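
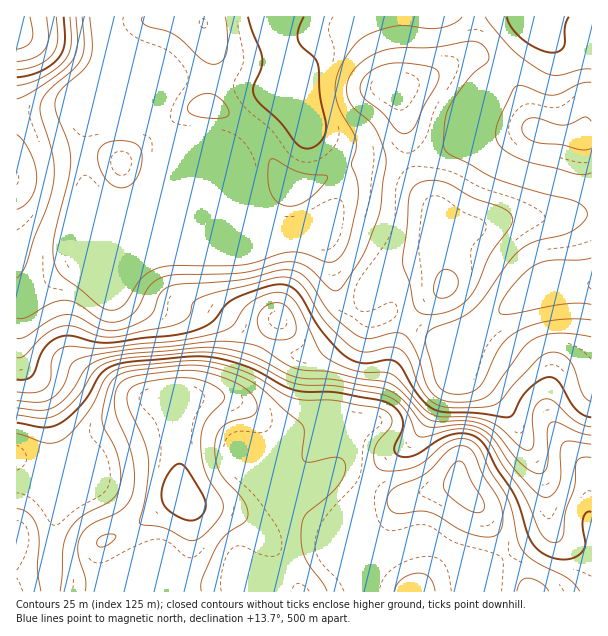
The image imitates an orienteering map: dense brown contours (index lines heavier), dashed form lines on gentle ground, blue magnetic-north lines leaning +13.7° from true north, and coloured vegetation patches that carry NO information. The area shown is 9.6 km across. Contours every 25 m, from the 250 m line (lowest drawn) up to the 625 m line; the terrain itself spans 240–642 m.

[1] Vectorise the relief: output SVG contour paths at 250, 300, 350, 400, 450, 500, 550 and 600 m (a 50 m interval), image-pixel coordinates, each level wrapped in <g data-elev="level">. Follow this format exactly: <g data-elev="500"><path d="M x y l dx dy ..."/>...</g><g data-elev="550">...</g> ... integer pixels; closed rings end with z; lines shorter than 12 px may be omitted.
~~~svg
<g data-elev="250"><path d="M304 17l-6 13 0 9 3 6 13 12 4 6 2 33 6 30-1 8-4 7-6 5-7 3-6-2-5-3-16-21-21-19-6-8-1-9 8-18 1-10-14-42"/><path d="M569 17l-4 10-1 20-5 4-7 2-13-4-15-9-12-11-5-12"/></g><g data-elev="300"><path d="M591 320l-19-1-21 2-20 4-15 7-8 6-7 7-19 38-5 6-6 3-12 2-10-1-8-4-5-8-10-37 0-8 2-4 7-5 26-9 12-9 11-12 26-37 12-12 14-7 34-9 12-8 5-9-3-8-8-5-42-11-38-12-46-24-5-5-2-7 1-17 5-18 19-29 8-8 10-8 3-4-2-8-4-5-5-4-7-1-36 6-36 1-15 2-10 4-10 6-8 8-6 7-3 12 1 12 6 9 15 13 6 8 9 20 2 13-5 45-3 12-16 38-23 33-4 1-5-2-16-17-9-7-9-3-9 0-45 11-65 2-15 2-7 4-6 6-15 25-7 6-10 4-7 0-8-2-24-16-13-4-15 4-24 14-9 0"/><path d="M17 278l5-6 4-8 8-27 14-34 6-21-1-24-12-42 0-12 7-12 25-23 8-10 3-14-2-28"/><path d="M591 82l-10 1-20 10-9 2-9-1-19-8-8 0-3 4-13 27-4 17 1 7 4 6 8 6 12 6 55 15 8 1 7-2"/></g><g data-elev="350"><path d="M591 401l-4-2-5-6-8-24-5-9-8-6-9-2-7 2-6 4-25 26-13 16-6 5-10 2-20 1-16-1-11-2-9-6-7-9-13-30-7-9-6-3-6-1-25 5-12-4-28-27-23-36-8-6-9-2-13 2-71 18-8 6-3 11-3 4-7 5-12 4-58 10-14-2-22-9-14 1-16 9-20 20-7 2"/><path d="M438 297l9 0 9-7 2-11-2-4-4-4-5-2-4 1-6 6-3 14 1 4z"/><path d="M17 86l12-3 13-6 14-8 9-9 4-7 2-8-1-28"/></g><g data-elev="400"><path d="M591 427l-9-2-7-4-23-21-4-1-5 0-6 5-4 7-1 9 2 23-2 6-4 1-7-3-20-18-13-8-17-4-28 0-11-2-9-7-24-28-7-6-8-2-18 0-11-1-16-6-13-8-8-9-22-46-8-7-9-3-12 2-16 8-8 7-11 17-7 4-9 3-38 8-70 7-16 0-21-2-8 1-6 4-4 6-3 23-4 7-10 5-19 0"/><path d="M17 70l21-5 8-5 6-6 4-6 2-7-2-24"/></g><g data-elev="450"><path d="M591 444l-21-3-7 2-3 7 1 24-2 11-7 10-4 2-5 0-9-6-19-21-23-33-12-9-16-3-29 2-7 0-8-5-18-23-15-9-52-10-38-3-12-4-34-18-18-5-18-3-83 6-29 6-10 4-7 5-15 24-15 14-14 4-25-2"/><path d="M17 49l10-4 5-5 1-8-3-15"/></g><g data-elev="500"><path d="M591 512l-4 0-4 7 0 8 2 18-3 7-6 5-9 2-9 0-9-2-10-7-8-8-17-48-17-26-12-22-9-9-11-4-13 2-13 5-23 15-8 2-7 0-5-4-2-4 8-20 1-9-5-9-9-7-11-4-40-7-32-1-12-2-12-5-33-18-36-10-27 0-54 5-17 3-8 4-6 5-18 28-12 13-11 8-7 3-9 1-27-4"/></g><g data-elev="550"><path d="M41 591l-4-21 2-28-2-14-7-13-6-4-7-2"/><path d="M327 591l-5-9-14-18-4-9-3-13 1-17 2-7 3-5 22-18 12-13 4-12-1-9-3-3-6-1-24 5-6-1-3-6 2-21-1-8-39-36-13-9-17-7-24-7-19-2-62 6-11 4-7 8-6 16-3 21 2 8 9 16 5 12 3 17-1 13-3 8-5 6-31 17-7 7-6 7-5 17-3 43"/><path d="M435 591l-5-13-5-4-6-1-9 2-8 4-5 6-2 6"/><path d="M549 591l-9-9-12-4-4 1-3 2-4 10"/><path d="M477 536l14 1 7-3 4-9 1-12-5-14-15-25-8-19-8-8-8-1-8 3-25 24-9 5-20 8-8 8-2 10 2 5 4 3 6 2 20-3 10 1 9 4 23 14z"/></g><g data-elev="600"><path d="M98 546l4 1 6-2 6-5 2-4-6-2-9 3-4 5z"/><path d="M189 540l8 0 7-5 13-14 6-11-1-10-13-20-4-10-4-27 1-11 2-9 6-8 13-14 1-6-3-5-10-6-19-6-21 0-31 6-10 5-3 9 2 12 16 33 3 16-2 32-7 31 4 3 22 3z"/></g>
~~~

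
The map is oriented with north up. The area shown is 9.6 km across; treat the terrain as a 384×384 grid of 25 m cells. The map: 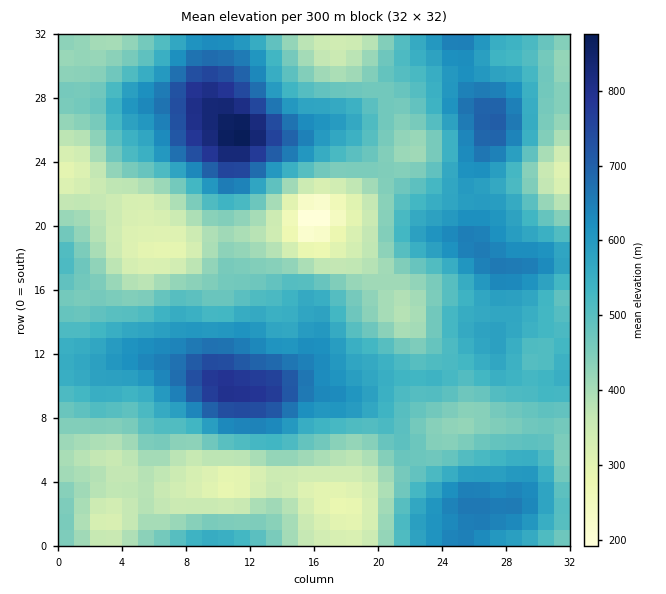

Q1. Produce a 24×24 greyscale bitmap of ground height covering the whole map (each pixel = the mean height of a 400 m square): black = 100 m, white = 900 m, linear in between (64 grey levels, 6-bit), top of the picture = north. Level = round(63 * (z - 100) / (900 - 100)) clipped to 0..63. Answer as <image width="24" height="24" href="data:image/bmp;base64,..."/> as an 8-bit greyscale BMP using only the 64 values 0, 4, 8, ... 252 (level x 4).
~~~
<image width="24" height="24" href="data:image/bmp;base64,Qk12BgAAAAAAADYEAAAoAAAAGAAAABgAAAABAAgAAAAAAEACAAATCwAAEwsAAAABAAAAAAAAAAAAAAEBAQACAgIAAwMDAAQEBAAFBQUABgYGAAcHBwAICAgACQkJAAoKCgALCwsADAwMAA0NDQAODg4ADw8PABAQEAAREREAEhISABMTEwAUFBQAFRUVABYWFgAXFxcAGBgYABkZGQAaGhoAGxsbABwcHAAdHR0AHh4eAB8fHwAgICAAISEhACIiIgAjIyMAJCQkACUlJQAmJiYAJycnACgoKAApKSkAKioqACsrKwAsLCwALS0tAC4uLgAvLy8AMDAwADExMQAyMjIAMzMzADQ0NAA1NTUANjY2ADc3NwA4ODgAOTk5ADo6OgA7OzsAPDw8AD09PQA+Pj4APz8/AEBAQABBQUEAQkJCAENDQwBEREQARUVFAEZGRgBHR0cASEhIAElJSQBKSkoAS0tLAExMTABNTU0ATk5OAE9PTwBQUFAAUVFRAFJSUgBTU1MAVFRUAFVVVQBWVlYAV1dXAFhYWABZWVkAWlpaAFtbWwBcXFwAXV1dAF5eXgBfX18AYGBgAGFhYQBiYmIAY2NjAGRkZABlZWUAZmZmAGdnZwBoaGgAaWlpAGpqagBra2sAbGxsAG1tbQBubm4Ab29vAHBwcABxcXEAcnJyAHNzcwB0dHQAdXV1AHZ2dgB3d3cAeHh4AHl5eQB6enoAe3t7AHx8fAB9fX0Afn5+AH9/fwCAgIAAgYGBAIKCggCDg4MAhISEAIWFhQCGhoYAh4eHAIiIiACJiYkAioqKAIuLiwCMjIwAjY2NAI6OjgCPj48AkJCQAJGRkQCSkpIAk5OTAJSUlACVlZUAlpaWAJeXlwCYmJgAmZmZAJqamgCbm5sAnJycAJ2dnQCenp4An5+fAKCgoAChoaEAoqKiAKOjowCkpKQApaWlAKampgCnp6cAqKioAKmpqQCqqqoAq6urAKysrACtra0Arq6uAK+vrwCwsLAAsbGxALKysgCzs7MAtLS0ALW1tQC2trYAt7e3ALi4uAC5ubkAurq6ALu7uwC8vLwAvb29AL6+vgC/v78AwMDAAMHBwQDCwsIAw8PDAMTExADFxcUAxsbGAMfHxwDIyMgAycnJAMrKygDLy8sAzMzMAM3NzQDOzs4Az8/PANDQ0ADR0dEA0tLSANPT0wDU1NQA1dXVANbW1gDX19cA2NjYANnZ2QDa2toA29vbANzc3ADd3d0A3t7eAN/f3wDg4OAA4eHhAOLi4gDj4+MA5OTkAOXl5QDm5uYA5+fnAOjo6ADp6ekA6urqAOvr6wDs7OwA7e3tAO7u7gDv7+8A8PDwAPHx8QDy8vIA8/PzAPT09AD19fUA9vb2APf39wD4+PgA+fn5APr6+gD7+/sA/Pz8AP39/QD+/v4A////AGxYUFxseIiMhHhoVEhETGyQoKisoJyMeGxUSFRcWFxgYGhkUEA8RGiMoKywrKychGhcVFhUTEhAQFBUREBASGCAlKisqKyggGBcVFRYUEhEQExUUFBMVGh0gIyUlJyUdGBYVFxoYFxobHR4cGhgYHR4cHB4gISEcGxsaHB8fIScpKSgjISAfIB4bGhocHR0dHiAhICMnLDIzMzAqKCgmIh8eHBsdHh8fIiQlJScsMjc3NjMtKigmIyEiIB8iIiIjJCUnKSstMTMyMC4sKSYlIyEhISIlIiAjIyQmKCkqKywrKScoKCUhHhsdISQmIyEhHyAhIiQlJSQmJiQmJiEcGBccIiUlJSIhHR0cHB0gHx4gISIkIx4aFxcbISQmJiMfHxwZFRYYGhwdHR4eHBkYGBkcISYqKigjIBsVERAQFBobGhcTERMVGh8jJysrKyonHRgUERAQFBgYFhEKCxAUHCQoKispJyUiGBcUEhIUGBwbGBEICA4THCMlJykoJR8bExQUExUZHyYmIBgPDREWGyAiJScmIhoUEBMYGx4jKTEyKyQeGxobGxwfJSkmIBcREhYdIiUtMzk6NS4pJCEeGxgbJCwsJhwUGBkgJSgwNzs9OTErKCUhHBodJS0wKiAZHB0iKCsxODo5MysmJiQgHR0iKS4vKiAbHBwgJikwNjYzLCQfHRwcHR8jKCsqJyAbGRobHyMqMDAuKCAaFhYaHiEkKCgkIx8aGhkYGh8lKSopJB0XFBMWHCInKykkIh8bA=="/>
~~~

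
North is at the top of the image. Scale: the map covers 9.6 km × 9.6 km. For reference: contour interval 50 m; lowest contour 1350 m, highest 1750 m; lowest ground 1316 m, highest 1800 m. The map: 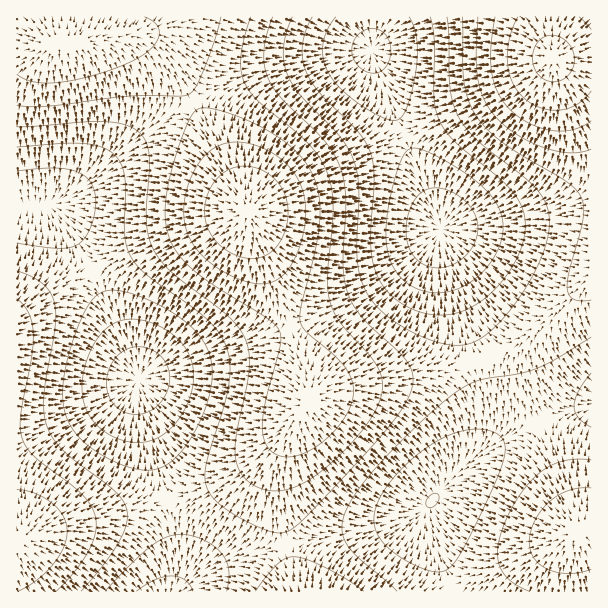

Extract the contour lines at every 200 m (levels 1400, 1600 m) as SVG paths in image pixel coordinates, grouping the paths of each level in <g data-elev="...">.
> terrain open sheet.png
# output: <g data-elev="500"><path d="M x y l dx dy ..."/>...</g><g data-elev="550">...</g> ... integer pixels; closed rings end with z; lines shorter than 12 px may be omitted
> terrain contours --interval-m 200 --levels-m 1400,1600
<g data-elev="1400"><path d="M429 508l-3-4 1-6 5-4 5 0 2 3-1 4-4 5z"/><path d="M134 414l-12-3-9-8-6-11 0-13 4-14 8-11 10-6 12-1 12 4 10 8 5 10 2 12-4 14-8 10-12 8z"/><path d="M435 293l-18-4-14-10-10-13-6-18 0-29 6-35 10-28 5-6 5-2 9 2 16 7 21 12 17 12 18 19 6 10 3 11 0 12-4 13-6 12-9 12-11 11-12 7-12 4z"/><path d="M409 17l5 10 3 14 0 15-1 16-5 22-6 17-5 8-7 2-15-6-22-13-17-15-10-14-5-13-1-15 4-15 9-13"/></g><g data-elev="1600"><path d="M56 591l18-19 14-20 7-18 1-15-4-12-8-10-13-12-35-27-9-9-4-9-3-11 1-13 11-59 1-24-1-10-3-10-6-8-6-6"/><path d="M17 127l69-5 21 0 22 4 13 9 5 9 2 11-3 66 2 15 5 13 8 12 12 12 45 35 14 12 9 12 6 13 2 14 0 15-14 70 1 14 3 11 10 13 15 8 18 0 18-5 15-9 15-12 17-16 15-17 10-14 7-13 3-12 0-11-2-9-5-9-35-40-6-11-4-10-3-26 6-72-2-19-6-17-6-12-10-12-51-43-9-11-6-10-2-12 0-14 10-37"/><path d="M478 17l-2 39 2 22 6 21 11 17 21 18 27 13 14 4 13 2 11-1 10-3"/></g>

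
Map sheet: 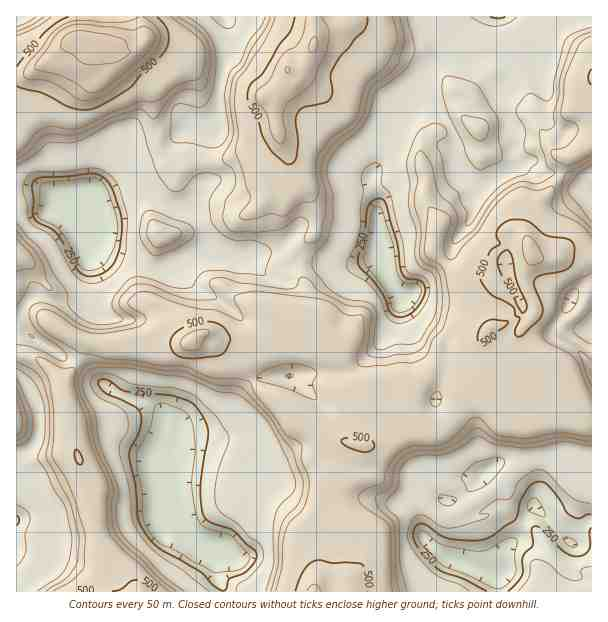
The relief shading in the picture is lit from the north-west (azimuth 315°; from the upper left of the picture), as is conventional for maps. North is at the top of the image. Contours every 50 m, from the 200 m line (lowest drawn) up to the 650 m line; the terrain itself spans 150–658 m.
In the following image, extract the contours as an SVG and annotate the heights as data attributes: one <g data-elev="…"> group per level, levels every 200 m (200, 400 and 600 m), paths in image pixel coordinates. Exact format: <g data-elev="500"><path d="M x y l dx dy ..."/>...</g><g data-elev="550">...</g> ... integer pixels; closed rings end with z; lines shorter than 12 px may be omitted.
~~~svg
<g data-elev="200"><path d="M495 588l-54-24-19-19-4-6 1-6 3-3 3 1 12 11 7 3 33 6 12-2 18-11 5-1 4 2 1 3-2 13 1 14-1 6-9 11-5 2z"/><path d="M213 572l-39-22-15-7-9-10-6-12-2-30-6-35 2-7 12-21 4-20 5-5 6 0 17 7 6 4 4 8 3 27-3 39 3 22 4 11 8 7 24 8 18 19-1 8-8 6-7 2z"/><path d="M570 546l-5-4-2-5 9 2 6 6-3 2z"/><path d="M542 516l-12-4-2-3 0-6 5-5 4 1 6 10 2 7z"/><path d="M399 312l-6-3-7-18-19-24-3-6 0-9 7-39 2-4 4-2 3 0 3 5 10 33 3 24 3 8 5 5 13 2 4 4-1 8-6 9-7 6z"/><path d="M87 270l-4-1-5-5-11-24-7-9-7-6-12-6-3-3-1-4 3-12 0-12 3-5 50-5 8 3 6 8 10 32 1 10-2 11-3 9-8 13-9 5z"/></g><g data-elev="400"><path d="M176 591l-17-13-18-19-16-14-11-15-3-24 3-12-1-8-18-40-5-30-9-20-3-10 1-8 2-7 3-4 6-3 8-2 33 2 33 6 18 1 34 14 21 1 8 4 25 28 12 20 10 12 10 27 1 8-4 18-14 15-4 9-3 13 0 26-7 25"/><path d="M399 591l-3-21-2-45-3-6-12-10-4-11 3-4 9-4 4-4 3-18 9-12 13-5 19-1 11-2 15-8 12-11 4-1 20 12 24 3 10 0 30-6 30 4"/><path d="M17 441l4-2 4-4 3-12-3-12-8-22"/><path d="M591 386l-13-35 4 1 9 8"/><path d="M285 377l0-2 3-1 5 1-2 3z"/><path d="M17 361l18 10 6 7 3 6 4 17 2 13-1 23-3 21 24 43 9 35-1 24-2 6-9 12-21 13"/><path d="M591 344l-15-9-3-6 18-20"/><path d="M564 313l-1-5 3-12 6-6 6-1 0 7-3 10-5 5z"/><path d="M17 307l13-25 9 1 9 7 3 0 1-2-6-9-3-13-5-11-21-24"/><path d="M154 246l5 2 12-4 10-8 0-5-4-3-21-8-6 0-2 5-1 9 2 6z"/><path d="M591 229l-25-23-5-14 5-18 25-14"/><path d="M17 159l11-7 11-13 6-4 8-1 15 1 9-1 36-17 25-8 5 1 9 8 3 1 13-18 8-8 10-4 12 2 5-1 4-7 3-17 1-12-2-9-4-7-5-6-22-15"/><path d="M477 140l5 1 4-4 3-8-1-6-6-4-20-3-1 3 3 6 7 10z"/><path d="M591 32l-13 5-6 7-12 36-1 16-6 18 2 11-6 4-10 2 1 13 7 21 2 4 5 2 0 3-15 10-18-2-15 7-15 14-17 26-18 14-3 0-1-3 5-19-1-9-6-8-11-12-7-25-6-11-6-5-3 2-2 11 3 16-4 21 7 26-1 28 3 7 12 7 4 4 3 24-3 24-14 24-6 6-9 3-12 0-14 4-15-2-2-6 5-33-3-7-6-3-13-1-6-2-25-13-10-11-6-3-3 1-4 9-8 2-48-6-16-5-9 0-3 1-3 3 1 5 7 10-1 2-4 1-24-1-15-4-21-9-17-2-5 3-7 7-4 9 3 6 11 8 2 4-7 4-23 4-10 0-11-3-30-19-9-4-7 0-6 3-3 5 0 6 4 7 7 9 23 17 3 4 1 5-2 2-5 0-24-12-19-5"/><path d="M44 17l-14 9-13 5"/><path d="M270 17l-4 11-14 19-8 18-10 10-2 6-2 20 3 33-11 25 2 3 9 8 3 12-3 7-8 12-2 17 3 9 5 4 26 1 24-3 16-11 6-1 4 4 1 4-4 15 5 3 6-1 5-5 5-22 1-21-5-23 2-11 12-18 18-13 6-7 5-9 5-20 3-7 16-11 10-12 7-24-5-22"/></g><g data-elev="600"><path d="M87 92l8 0 10-4 39-32 7-8 3-6 1-6-3-6-8-4-13 4-18-3-35-3-10 3-10 6-21 29-2 6 3 2 27 7 12 7z"/><path d="M286 72l2 1 2-2-2-4-3 2z"/><path d="M309 51l5 1 3-4 1-7-3-4-3 1-2 4z"/></g>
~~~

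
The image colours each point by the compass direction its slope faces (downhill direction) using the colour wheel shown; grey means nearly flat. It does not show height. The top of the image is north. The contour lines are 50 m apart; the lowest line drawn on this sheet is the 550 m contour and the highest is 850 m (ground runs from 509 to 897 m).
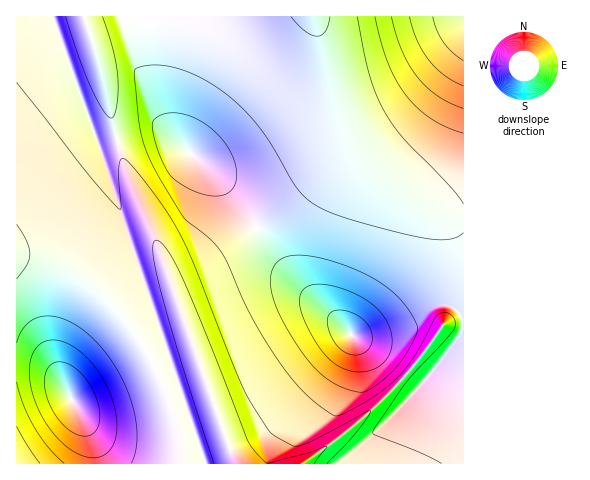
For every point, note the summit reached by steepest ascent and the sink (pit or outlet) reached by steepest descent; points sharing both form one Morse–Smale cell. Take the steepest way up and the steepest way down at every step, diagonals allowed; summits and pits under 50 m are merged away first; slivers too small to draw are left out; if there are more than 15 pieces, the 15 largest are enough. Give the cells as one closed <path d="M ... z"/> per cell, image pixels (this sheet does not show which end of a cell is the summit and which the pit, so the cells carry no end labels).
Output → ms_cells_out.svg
<path d="M337 109l1 31-7 18-14 20-19 19-38 28-58 39-19 8-12 7 3 12 51 146 13 27 225 0 1-246-24-5-22-10-43-31-16-17-9-14z"/><path d="M314 16l-42 0-19 9-21 6-15 0-46-9-39 0-41 12 14 49 16 74 50 124 5-6 26-11 83-57 32-29 14-20 7-18 0-24z"/><path d="M271 16l-255 1 0 239 26 4 32 14 32 26 23 26 21 32 17 35 10 35 4 36 56 0 1-2-8-13-66-187-37-88-11-34-11-57-14-49 41-12 39 0 46 9 15 0 21-6z"/><path d="M463 16l-148 1 24 100 17 34 19 21 31 24 28 15 24 7 6-1z"/><path d="M26 256l-10 1 0 105 25 4 9 5 13 12 27 50 6 31 84 0-1-24-12-47-17-35-21-32-23-26-22-19-31-18z"/><path d="M26 362l-10 1 0 100 79 1 0-10-5-21-27-50-13-12z"/>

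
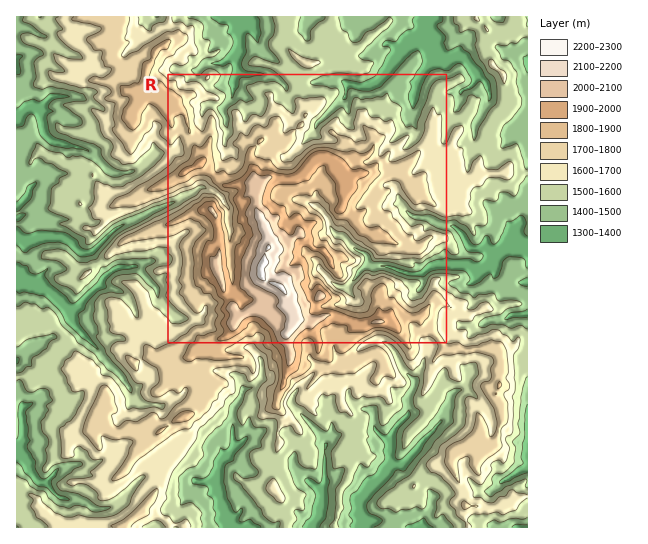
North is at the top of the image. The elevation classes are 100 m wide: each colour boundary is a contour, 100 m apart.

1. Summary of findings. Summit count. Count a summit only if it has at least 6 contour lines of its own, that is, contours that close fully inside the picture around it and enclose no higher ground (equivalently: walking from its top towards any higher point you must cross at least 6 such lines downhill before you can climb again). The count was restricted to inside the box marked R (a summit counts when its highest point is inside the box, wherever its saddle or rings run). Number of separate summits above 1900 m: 0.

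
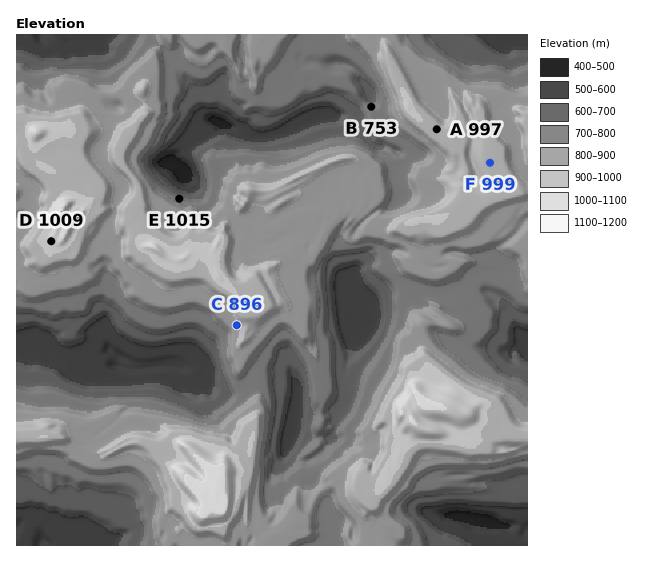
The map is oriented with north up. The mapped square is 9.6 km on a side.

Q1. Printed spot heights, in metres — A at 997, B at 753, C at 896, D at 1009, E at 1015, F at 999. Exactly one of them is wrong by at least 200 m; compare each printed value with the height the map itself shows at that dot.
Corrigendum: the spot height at E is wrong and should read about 765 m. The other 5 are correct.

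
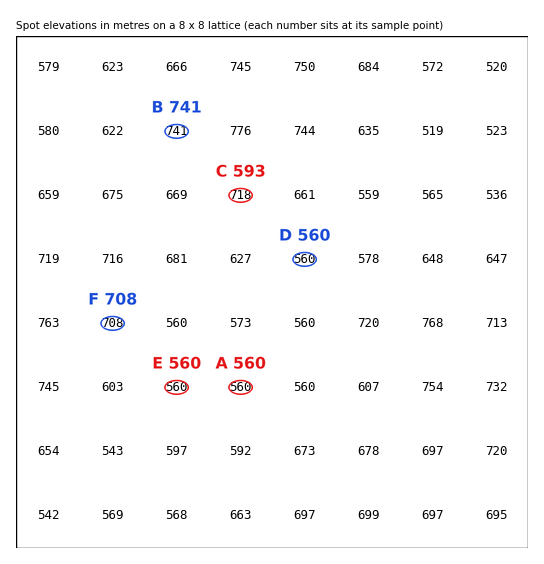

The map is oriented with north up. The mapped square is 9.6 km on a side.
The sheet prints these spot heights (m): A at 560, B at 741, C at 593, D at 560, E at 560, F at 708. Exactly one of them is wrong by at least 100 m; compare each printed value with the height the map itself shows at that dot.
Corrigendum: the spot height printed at C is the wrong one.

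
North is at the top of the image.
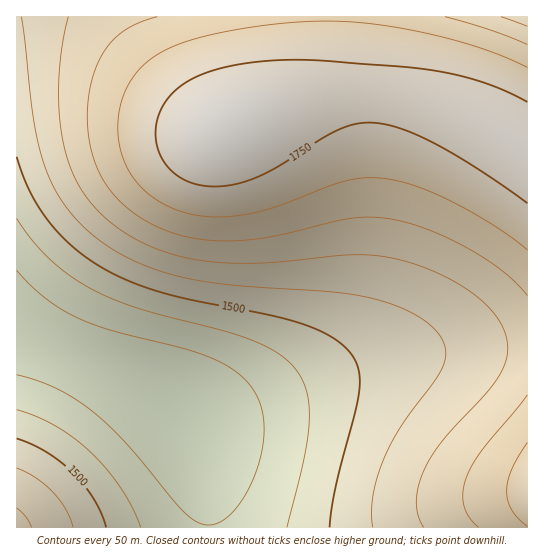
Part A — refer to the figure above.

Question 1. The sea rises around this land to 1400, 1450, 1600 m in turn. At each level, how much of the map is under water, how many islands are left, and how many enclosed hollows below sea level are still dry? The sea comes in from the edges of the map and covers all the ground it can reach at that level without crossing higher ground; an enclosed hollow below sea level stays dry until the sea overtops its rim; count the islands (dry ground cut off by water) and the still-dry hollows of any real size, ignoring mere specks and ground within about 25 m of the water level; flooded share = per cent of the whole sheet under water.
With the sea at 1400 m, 11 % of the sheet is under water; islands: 0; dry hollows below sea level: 0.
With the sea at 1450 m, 20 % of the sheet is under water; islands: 0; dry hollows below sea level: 0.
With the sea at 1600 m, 52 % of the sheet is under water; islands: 0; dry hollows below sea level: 0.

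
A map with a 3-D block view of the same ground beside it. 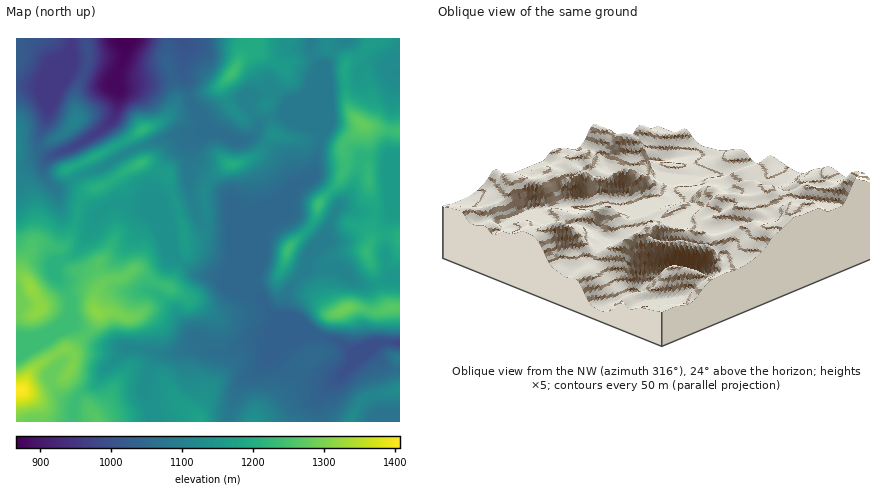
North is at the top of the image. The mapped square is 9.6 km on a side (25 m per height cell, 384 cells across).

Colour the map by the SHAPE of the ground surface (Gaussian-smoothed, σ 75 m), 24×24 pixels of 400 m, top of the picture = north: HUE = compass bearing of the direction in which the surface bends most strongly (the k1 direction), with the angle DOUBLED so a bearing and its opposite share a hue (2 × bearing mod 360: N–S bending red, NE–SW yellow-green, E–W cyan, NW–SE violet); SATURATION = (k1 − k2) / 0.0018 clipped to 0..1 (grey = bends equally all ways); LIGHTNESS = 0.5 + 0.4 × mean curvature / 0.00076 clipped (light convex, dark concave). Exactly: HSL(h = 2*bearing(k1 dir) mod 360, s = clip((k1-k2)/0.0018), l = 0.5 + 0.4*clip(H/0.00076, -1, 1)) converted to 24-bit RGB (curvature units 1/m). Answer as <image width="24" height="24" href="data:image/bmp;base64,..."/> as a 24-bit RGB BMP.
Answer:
<image width="24" height="24" href="data:image/bmp;base64,Qk32BgAAAAAAADYAAAAoAAAAGAAAABgAAAABABgAAAAAAMAGAAATCwAAEwsAAAAAAAAAAAAAb3g5a5lHaZRkTVNxjqaBn4ODg5WIe2ySbF2AgX50c5J/tbqOil2DPV2Dr6eTnY+TdnOPb2+LcnGNYW6Pgna0uXNrWWlYfX5fqbvKcMHGjlKFRYNfa7KCpGaYn6F2ZVhwd2qAf5ODdKKSkGhsrZJ9P2J3aJ9vnXx4jGZ8g3h4bH5uaIeEV3iKzJiyonjEnIC23J7CfkSAoFGnt62PPJRfRW2Kw4aRXWB/a3CIiKuKcWGBgJGSuJaeUluMX39kg3huiHR6iXd2iIR5XYhfSnJwh5ZqdZJim71+nzha4HK7R4J/zLGLlHNlKVpLhKZWsoeyW5aim5t1cmyRc5R8iW5koWSFcIiBanpzhHaAkX2GkXx6kIF1SINxUIdgmmd70KVPSnhJTI830n7SmMalrmp5To2IOGAzgnMzdV8+eJBEVHpRfWddg3xleIRsjX16cG+CcoB4coyAl4ebmYikjEZeUnY8MX85cew3fnZJWIA/OXw1lmxL0UpqoE1IajY5aqBEVJVpi6uDUW1tcW5hjpB0eIt4cn91boF5foCAeoB4dCUlYjICdnIcl5Y7YVYgg3cghna+wJu6S56MS0p4snJ9tJrQkafiyLnme5rBZ3yTkkVqT5VocayXenyXfHWLhXeNe3JZZzVAlRLJ29X20c7zRlLWuLfqlpjWfVh0mMKMh3ixRDqClr6Gf5dydoxpXIhiv2KDnUF7hLW+p8XPUn6rfmaIi3F8gUVzsYxjVlK8ZdrDUriDw7fmiX3pfWHEpqfaZb20fr+XdDtyh1uJd5xzqXmBo1xfaHhUUJ2lrMbXb8jEr1ZpeD9lemdvi3KIezWky91xMY2BhZ6IbpZicH01ViYZaZImdn43hbtyfkhHTEV2gp6zkXelaKRmc2S0x6jQarmcdmpHpzgsdG1BXoBscX6DeIB+JD94/dfOI4l1X4RTjIBaaT9OolFWg9SJkEpxn2Bmm2d/Yp6gOI5TVo+XxYqSRHxhpJ1brGZjZEVwuox3h4OfbJCWZGmBf39/KDpm+ce737lLNnJxh2ahf1C1pNO6toNVqUyFeWmunJqzZXGjtXiMRG5qmoxfsHp5XIRyoltjZVZ+tMmMh2WbbpeBYF9+f3+ATG2CGdWH/8zmIWCwO1ZohYFKcLVYu22eco67f1Rtp51zW1aBu2JeXXJ8XYJppphziGx+g2NyaGV/oMmDlUWJl6dqYV99f4B7c4J+SH5KIkUe/6ymDFppn7rGb3eim59rVodeXoWEn6uDVDx1unhsl2VaVoFQiIRifoFof3x/bJJvc7has1NQm6Bdal98h4F3eIFxcH52LDdy+tfRojDjHlAppoNcjq5qY2N9ZZFyiaJpUB45W7BPx6HWuofLWYxfan9neWt4kbVzQD6Gtoh0klBMV2FFfoplgoh3bYFzQoJ2HZNN/4q5Op24XahkbcNtZ2J/b6BsKSyH2KD7ZfTiK24UI6Zf7Z3nxl+PP5V6rs2kPzmAaW2O2EqiyIR7RKBpZ4pwd4WBbn9tMlxXimM04rqiRaGtwLtXa2p/halzVH8yADoEmRD/+cz/zEz/BU8MXvNo06DtVqKTgUuMXFmGgtbUr8Ht4pr1lHO5e2eBhnBtP16DRji60taSVYRkq5JJVHJTq7J9RyPC9I3VD1MAADMA8THH/8z97pEAIkcDgH02d25qV4VuhK08WT8kRVUgy1tqdXiwgpi8X2WpGnOn6qqvmW57qnRna1OWu7aiJV55pUOt+NPjWr3NADMYH1BL9tXn7M3+TUnWV46Cbm6AiFdhklVbcMKfPZ5fnq1of1lVhGhpHUJP1nE3qta3m6jOan/Qt7CRZTl2LUxh3+C2tajPcWLMDFRtntRbfDU/4ICTdGGfeUpngmFSi9CggEuWupKCToFhe397f4B/LCRnpu+dfrltmGxOcUpTo5RSd1B4OXR42OF5gI8+Yj5BNjdUa3U5cXFPtbRnp1C1m0fQ5JKbXZMvQmRQg59jq1BwUJZMbIKAJyhoye+DdE9bmqF2aGJ9nJZpWHd6dYB/V6RA1o9uP15jT12BiG2PgXhijrpiXk90Q4d5ymTf99TfPHqPVHReoptyprKOTGt4NChr3OmdVm+Ako9oemxzoY6MYG1+Y3tkUVxz4MeeVWmjQWSFW1mVsI+upreTWWiCa4p8KEVN78SRwF3GcJSqa66rr5OeeUeaKVdv4Oaxj1ijf3dibnxwk4GKnHWpfp6pPkqI0t+jUFd/XlV7Q2dtn3tav7N/Z198dGN9RkSBtsh4nXR1nKWIYF9+l6RxTDuJg72YRIJQtlJup4Wnb4Ge"/>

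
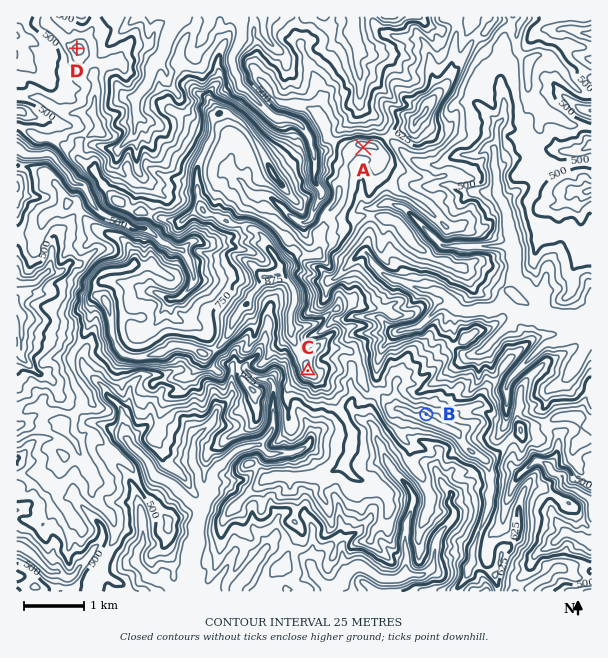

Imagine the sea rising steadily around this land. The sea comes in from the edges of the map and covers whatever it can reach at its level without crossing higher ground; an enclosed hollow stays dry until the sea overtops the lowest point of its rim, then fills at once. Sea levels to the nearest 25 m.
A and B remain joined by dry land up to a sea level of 650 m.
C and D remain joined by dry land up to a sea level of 550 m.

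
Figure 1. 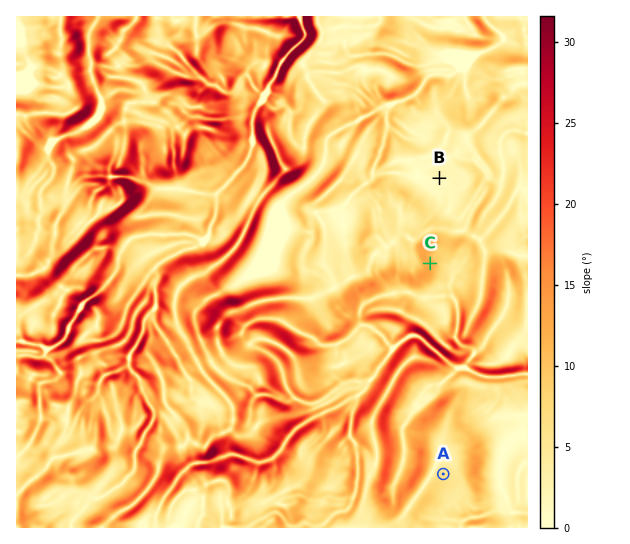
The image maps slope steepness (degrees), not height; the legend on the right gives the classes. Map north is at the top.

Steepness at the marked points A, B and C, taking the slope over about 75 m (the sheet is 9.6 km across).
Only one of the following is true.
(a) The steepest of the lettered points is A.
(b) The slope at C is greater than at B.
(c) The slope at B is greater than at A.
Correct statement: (b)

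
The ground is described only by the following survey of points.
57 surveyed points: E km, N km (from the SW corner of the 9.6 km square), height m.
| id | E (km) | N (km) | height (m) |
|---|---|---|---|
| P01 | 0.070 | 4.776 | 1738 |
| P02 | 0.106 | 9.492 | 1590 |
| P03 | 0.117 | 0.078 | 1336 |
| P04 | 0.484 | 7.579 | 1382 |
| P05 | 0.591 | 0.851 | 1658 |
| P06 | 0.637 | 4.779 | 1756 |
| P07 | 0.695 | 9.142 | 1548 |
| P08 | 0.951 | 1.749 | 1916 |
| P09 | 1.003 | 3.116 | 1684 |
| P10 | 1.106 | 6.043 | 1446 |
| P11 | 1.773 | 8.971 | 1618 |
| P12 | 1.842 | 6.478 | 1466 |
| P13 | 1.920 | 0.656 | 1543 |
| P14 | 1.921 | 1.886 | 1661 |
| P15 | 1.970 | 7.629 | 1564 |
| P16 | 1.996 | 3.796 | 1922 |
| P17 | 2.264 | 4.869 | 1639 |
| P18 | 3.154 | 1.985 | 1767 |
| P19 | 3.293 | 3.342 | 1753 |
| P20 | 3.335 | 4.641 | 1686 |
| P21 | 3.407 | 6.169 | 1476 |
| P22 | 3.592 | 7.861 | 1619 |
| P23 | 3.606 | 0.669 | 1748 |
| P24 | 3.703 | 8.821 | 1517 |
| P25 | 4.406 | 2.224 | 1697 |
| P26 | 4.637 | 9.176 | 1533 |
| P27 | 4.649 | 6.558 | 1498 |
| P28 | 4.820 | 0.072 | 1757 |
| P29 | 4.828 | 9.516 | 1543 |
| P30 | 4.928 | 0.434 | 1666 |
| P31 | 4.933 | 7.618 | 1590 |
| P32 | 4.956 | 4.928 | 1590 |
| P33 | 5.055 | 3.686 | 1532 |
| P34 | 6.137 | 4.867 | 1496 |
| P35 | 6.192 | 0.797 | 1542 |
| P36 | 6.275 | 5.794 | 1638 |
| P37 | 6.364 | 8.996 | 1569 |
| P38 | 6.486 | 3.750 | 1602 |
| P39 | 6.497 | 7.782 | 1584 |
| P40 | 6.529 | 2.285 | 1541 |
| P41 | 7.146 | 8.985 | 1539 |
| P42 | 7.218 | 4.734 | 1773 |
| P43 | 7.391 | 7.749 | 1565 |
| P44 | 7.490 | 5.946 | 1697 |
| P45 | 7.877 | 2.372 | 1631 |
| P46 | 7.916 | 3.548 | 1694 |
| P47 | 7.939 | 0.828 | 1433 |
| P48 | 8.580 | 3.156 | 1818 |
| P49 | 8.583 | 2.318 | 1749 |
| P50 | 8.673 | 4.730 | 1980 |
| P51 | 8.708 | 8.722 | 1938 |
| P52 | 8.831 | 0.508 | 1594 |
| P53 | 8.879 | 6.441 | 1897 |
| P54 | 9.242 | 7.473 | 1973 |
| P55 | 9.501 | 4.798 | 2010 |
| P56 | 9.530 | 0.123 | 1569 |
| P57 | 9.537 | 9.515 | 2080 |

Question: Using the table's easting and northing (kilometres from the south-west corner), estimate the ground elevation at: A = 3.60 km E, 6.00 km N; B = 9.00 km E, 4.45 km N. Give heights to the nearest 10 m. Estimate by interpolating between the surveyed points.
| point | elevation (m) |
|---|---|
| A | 1490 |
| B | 1930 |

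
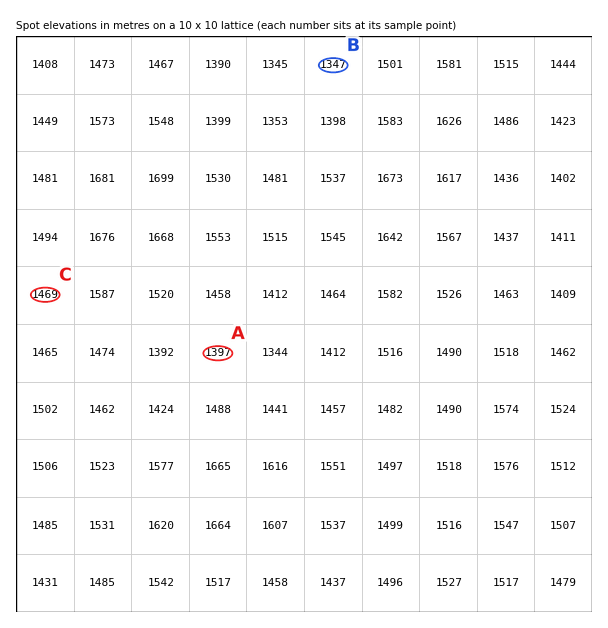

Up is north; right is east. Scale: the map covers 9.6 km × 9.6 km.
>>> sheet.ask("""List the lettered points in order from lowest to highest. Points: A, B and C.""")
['B', 'A', 'C']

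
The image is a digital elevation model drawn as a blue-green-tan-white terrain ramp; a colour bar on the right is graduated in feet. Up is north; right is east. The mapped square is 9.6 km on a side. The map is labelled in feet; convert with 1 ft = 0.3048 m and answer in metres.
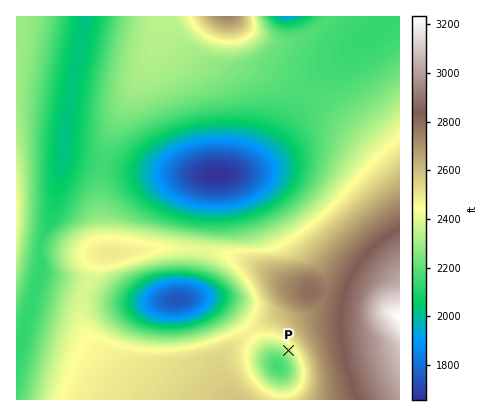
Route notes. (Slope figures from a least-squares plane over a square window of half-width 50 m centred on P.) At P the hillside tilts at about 12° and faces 224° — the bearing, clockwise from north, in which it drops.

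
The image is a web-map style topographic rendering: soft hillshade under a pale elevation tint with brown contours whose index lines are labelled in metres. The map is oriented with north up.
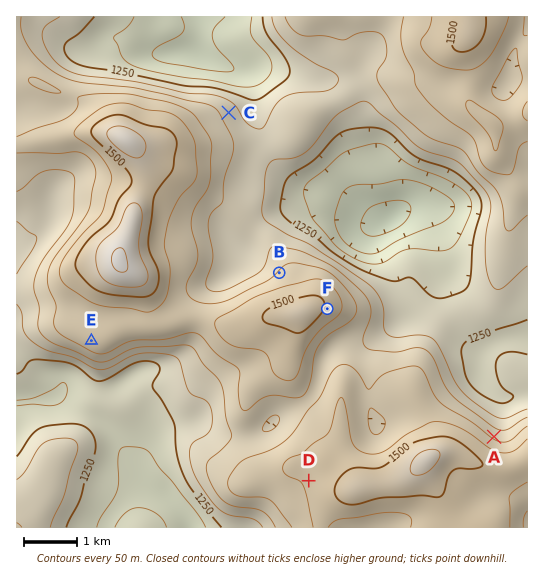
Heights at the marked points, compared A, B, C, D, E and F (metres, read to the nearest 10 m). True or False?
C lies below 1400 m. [True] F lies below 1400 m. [False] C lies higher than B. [False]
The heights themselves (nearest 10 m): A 1390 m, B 1410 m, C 1330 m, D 1460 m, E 1430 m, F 1490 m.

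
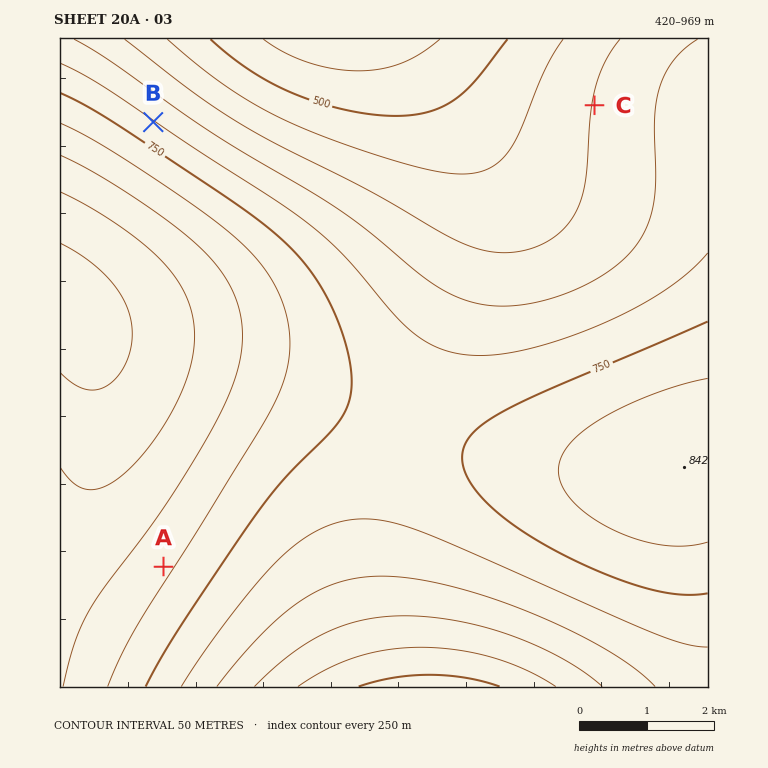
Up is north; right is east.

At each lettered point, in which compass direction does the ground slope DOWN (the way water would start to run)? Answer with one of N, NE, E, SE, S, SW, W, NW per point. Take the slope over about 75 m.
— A SE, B NE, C W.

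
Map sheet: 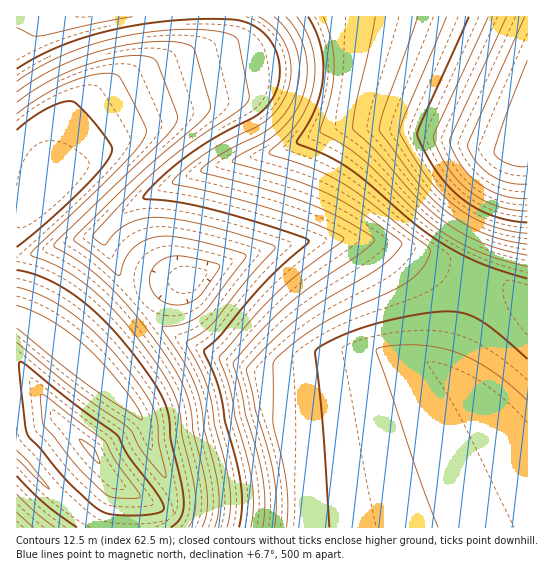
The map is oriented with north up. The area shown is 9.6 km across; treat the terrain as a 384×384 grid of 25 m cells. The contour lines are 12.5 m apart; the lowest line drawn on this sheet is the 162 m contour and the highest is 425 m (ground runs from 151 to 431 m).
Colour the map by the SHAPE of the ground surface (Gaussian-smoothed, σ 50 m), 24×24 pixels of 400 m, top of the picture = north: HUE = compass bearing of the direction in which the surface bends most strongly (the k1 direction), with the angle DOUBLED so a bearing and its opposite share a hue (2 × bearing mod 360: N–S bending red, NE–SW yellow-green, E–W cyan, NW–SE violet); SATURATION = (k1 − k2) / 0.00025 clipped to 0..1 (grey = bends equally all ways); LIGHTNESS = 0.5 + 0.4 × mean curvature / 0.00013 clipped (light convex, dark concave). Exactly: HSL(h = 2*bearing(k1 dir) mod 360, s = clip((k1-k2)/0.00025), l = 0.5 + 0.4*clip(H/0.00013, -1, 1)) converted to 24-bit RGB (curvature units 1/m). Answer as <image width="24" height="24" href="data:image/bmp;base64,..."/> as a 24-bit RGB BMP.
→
<image width="24" height="24" href="data:image/bmp;base64,Qk32BgAAAAAAADYAAAAoAAAAGAAAABgAAAABABgAAAAAAMAGAAATCwAAEwsAAAAAAAAAAAAAdoV/dYSBaxwyTAEAmXood4MvJaoAAz88fl5JgXBcgnZlg3lqs6Zssql9gn9+goB/goB/gYB/gYB/gIB/gIB/gIB/gIB/gIB/doR/Uwkrchs3jH2FxMGMsPf2i8fhIAA+eH1jfX9ngIBqgoBtrbVvrLB9g39+goB/goB/gYB/gYB/gIB/gIB/gIB/gIB/gIB/YAw/eidXiH+IfKKIzf7hd4ySYBZtZy50eXx1en1zfX9yf4FyrMx5kZV9g4B+g4B/goF/goF/gYB/gYB/gIB/gIB/gIB/gIB/dhpId4SDfoWNzf7dap9wa3loKQA0gnaFf3p+fnt5f394f4F2pdiEhIF+g4B+g4F/goF/goF/gYF/gYB/gIB/gIB/gIB/f4Z/r4GyiXaqxf/lfLqosXm1mzy2MQlXjXGYknecjnmSg3t9hJ94lMiChIB+hIF+g4F+g4F/goF/gYF/gYB/gIB/gIB/gIF/gbiPfIOBx/vRe7CceniAg150MwAdUHNfZXpfc3xoiHVvl3aYqNeSiIt9hIF+hIJ+g4J+g4F+goF+gYB+gYB+gYB+gIF+f7Saf5yLhNCPkuedenqAfUVeMwATfV1ybXp6aXpwa3tqc35se4Zup9aDhIF9hIJ+hIJ+hIJ+g4F+goB+goB9gX99fYuGgryufpuPhH5/wf7IfIGCcCM9OQEVfWx+eHR+dXR8cXp6cH94crnEld3mxJjQoX+riX6DhIJ+hIJ+g4F+hIB+fYuVgaq2gba3jId7hX17hH98eap3TwcZXBEndnN9dnN9eHR9eHV/fdPakN/3bJvFiIN6i4t+oYGnpIbAmIfAjIa+hYq9g5O8f5Oujnt5iXt2iH12hn93hYJ4MwAGdzpJdXV9dXN8dnN9c32FmvvcXMzQYlp/gWqCh4h9iYp9i4t9i4p9i4d9ioR8in96int4inh1i3hzinpyin1yiYJyh4ZzbHB9dXh8dHR8dXN8dXN9lPaxU6xzTHl0UEZ7hHd4hoh9iIp9iot9iol9ioZ9iYF7iXt4inZ1i3NyjHNvjXdujX5ujIVuioFob3p9c3Z8c3N8dHJ8d8p6a89ldHhVWW4yDTMUcYdnhYh9h4p9iYp9iYh9iIN9iH16iXd4i3J2jW9yj25tkXVsknxphkUtah8Tx432j26tcnF8cnN+ne+Memdhe1lWe0VZZHxXJGQTLmcQXIY3g4twiId9hoB9h3p8iXV8i3B6j2pwkFlIfjgXdi4QjV09gpFuKo+ItX754Lz/2sf51sR/e2JsfV1wf2h/fHp+fXx+eYB2XH49SWwXUWcUXGYVZWIWZFMWZkcVbD4VgUUnkmpik4Z7k5V9hpZ6MnVcK3RUWoR0rXul/8npv2OmfmZ+end+e3t/fX5/foCAfoCAfX+Ae3uBeneCeXKDe26GgG2KiW+OkXaPlICKl4uJmJmMjJqIcnZ+MnNSKHFGUYFknXaf/7v49qb7jXaWe3x/fX+AfoGAfoGBfH+BenuCdnWDdXGFdW2IeGyMgHGRi3yVlomYm5SYnJ6ZlZ6Xf3eAdXJ+PHZSI242P35KaIxyuoTF9Mz/6sH+rYTOf32LfYGCfH+BeXyCdHaDcHCGbGyJbWyOdHKTgH6Xjo2bmZqfoJ2clZ2qfHV/fXWAeXR/VHxgJnAtK3gqTYZHbpBploGqzKju4sz/3sT/2J31ineadHmEb3WGbHSJa3WOcX2UfYmajJ6unK/DnazEkZK7N3NNb3d/e3WAeXaAcH9+Rn1EMnUlPnwnVog5bI5Peo5jclaFzlnP/6b4yY7dc3rDcIDFcIrId5jLgaHHhZe0nYKNoH5/pH1+L2xBKmw5XX1oeXeAeXiBenuBdIF4X4NTUoAzUXwkVHUkNVAxY0xXtVJf2oV8koB3cIOIboeKcYaGeIGAg39/kH5+m31+o31+Y3OBPXBHJWksOnY+aoBxen2BfICCfYKCfoOAe4R4dYVnN29RMUxOgGZS1KZqr6N4coSDcIKBcIGAdIGAfICAiH5+lX1+n31+xHS8k2uWVHdaMm8yK2wlRHo6Z4JheoN9foOBf4OAf4N/ZWmAKCpObXBPzNFhs7p4dIGAcYGAb4GAcYGAdoCAgn9+jX5+mX1+2IDR1XzVrnK0fGmNVHlSQnQ1PHAlR3UpXH88boRUgIJkbTpRSTJMYYNPoNhnlbF3doGAc4GAcIGAb4GAcoGAeoB/hn5+kn19h3iJuXm904PcwnzRo3W1gm6VZoFfXXtJV3g2V3QrU1UoTTcyS2NVT7lcg994fJJ5eIF/dYGAcYGAb4GAcIGAdYCAfYF/i35+"/>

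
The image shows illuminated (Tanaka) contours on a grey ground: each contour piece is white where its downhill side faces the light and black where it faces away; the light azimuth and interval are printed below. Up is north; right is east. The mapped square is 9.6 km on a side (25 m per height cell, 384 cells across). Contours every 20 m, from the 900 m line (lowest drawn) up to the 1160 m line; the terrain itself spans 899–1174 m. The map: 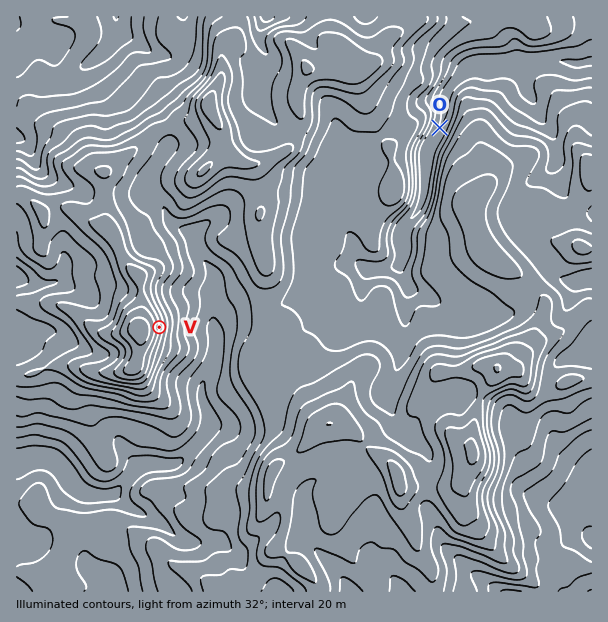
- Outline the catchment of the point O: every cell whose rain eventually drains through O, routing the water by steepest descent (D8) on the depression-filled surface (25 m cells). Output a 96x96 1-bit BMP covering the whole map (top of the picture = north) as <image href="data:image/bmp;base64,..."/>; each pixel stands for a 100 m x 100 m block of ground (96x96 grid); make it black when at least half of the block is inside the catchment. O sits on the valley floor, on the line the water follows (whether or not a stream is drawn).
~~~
<image width="96" height="96" href="data:image/bmp;base64,Qk2+BAAAAAAAAD4AAAAoAAAAYAAAAGAAAAABAAEAAAAAAIAEAAATCwAAEwsAAAIAAAAAAAAA////AAAAAAAAAAAAAAAAAAAAAAAAAAAAAAAAAAAAAAAAAAAAAAAAAAAAAAAAAAAAAAAAAAAAAAAAAAAAAAAAAAAAAAAAAAAAAAAAAAAAAAAAAAAAAAAAAAAAAAAAAAAAAAAAAAAAAAAAAAAAAAAAAAAAAAAAAAAAAAAAAAAAAAAAAAAAAAAAAAAAAAAAAAAAAAAAAAAAAAAAAAAAAAAAAAAAAAAAAAAAAAAAAAAAAAAAAAAAAAAAAAAAAAAAAAAAAAAAAAAAAAAAAAAAAAAAAAAAAAAAAAAAAAAAAP+AAAAAAAAAAAAAAP/AAAAAAAAAAAAAAf/gAAAAAAAAAAAAAf/gAAAAAAAAAAAAA//wAAAAAAAAAAAAB//wAAAAAAAAAAAAH//wAAAAAAAAAAAAP//wAAAAAAAAAAAAf//wAAAAAAAAAAAA///wAAAAAAAAAAAh///wAAAAAAAAAAB////wAAAAAAAAAAD////4AAAAAAAAAB/////4AAAAAAAAAD/////4AAAAAAAAAD/////4AAAAAAAAAH/////8AAAAAAAAAH/////+AAAAAAAAAP//////AAAAAAAAAP//////AAAAAAAAAf//////gAAAAAAAAP//////wAAAAAAAAP//////4AAAAAAAAD//////8AAAAAAAAD//////+AAAAAAAAB///////AAAAAAAAD///////gAAAAAAAH///////gAAAAAAAH///////wAAAAAAAP///////wAAAAAAAP///////wAAAAAAAP///////wAAAAAAAP///////gAAAAAAAH///////AAAAAAAAH///////AAAAAAAAH//////8AAAAAAAAH//////4AAAAAAAAH//////wAAAAAAAAH//////AAAAAAAAAH/////+AAAAAAAAAH/////8AAAAAAAAAH/////8AAAAAAAAAH/////4AAAAAAAAAH/////4AAAAAAAAAP/////4AAAAAAAAAP/////wAAAAAAAAAH/////wAAAAAAAAAH/////4AAAAAAAAAH/////4AAAAAAAAAP/////8AAAAAAAAAP/////8AAAAAAAAAP/////8AAAAAAAAAP/////8AAAAAAAAAP/////8AAAAAAAAAP/////8AAAAAAAAAB/////4AAAAAAAAAAf////wAAAAAAAAAAP////gAAAAAAAAAAP/+P/AAAAAAAAAAAH/+H+AAAAAAAAAAAH/8DkAAAAAAAAAAAH/4AAAAAAAAAAAAAH/4AAAAAAAAAAAAAH/4AAAAAAAAAAAAAH/wAAAAAAAAAAAAAH/wAAAAAAAAAAAAAH/wAAAAAAAAAAAAAH/gAAAAAAAAAAAAAD/gAAAAAAAAAAAAAD/gAAAAAAAAAAAAAAAAAAAAAAAAAAAAAAAAAAAAAAAAAAAAAAAAAAAAAAAAAAAAAAAAAAAAAAAAAAAAAAAAAAAAAAAAAAAAAAAAAAAAAAAAAAAAAAAAAAAAAAAAAAAAAAAAAAAAAAAAAAAAAAAAAAAAAA="/>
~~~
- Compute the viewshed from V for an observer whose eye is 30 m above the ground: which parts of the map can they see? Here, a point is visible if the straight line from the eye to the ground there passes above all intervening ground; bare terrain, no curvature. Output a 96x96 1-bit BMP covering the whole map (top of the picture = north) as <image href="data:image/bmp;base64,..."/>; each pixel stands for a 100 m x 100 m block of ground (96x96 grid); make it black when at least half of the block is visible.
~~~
<image width="96" height="96" href="data:image/bmp;base64,Qk2+BAAAAAAAAD4AAAAoAAAAYAAAAGAAAAABAAEAAAAAAIAEAAATCwAAEwsAAAIAAAAAAAAA////AAAAAAAAD//D8wAAAAAAAAAAB//D/4AAAAAAAAAAB//P/4AgAAgAAAAAA////wBAAAgAAAAAA////wfAAAAAAAAAA+P//4eAACAAAAAAAf///+YAAGAAAAAAAf///PAAAGAAAAAAAf/wHHAAAOAAAAAAAP/gHhAQAMAAAAAAAP/BPwAQAcAAAAAAAP8f/wA4AcAAAAAAAHw//4A4A4AAAAAAADD//4A4AwAAAAAAACH//8A8BwAAAAAAAAP//8A8BwBAAAAAAB///8A+BwDgAAAAAA///8AfDwHgAAAAAA///+APzwPgAAAAAAf//+AD/wPgAAAAAAH//+AADwPwAAAAAAAP//gADwPwAAAAAAAP//4ADwfwAAAAAAAH//8ABA/4AAAAAADD//+AAA/wAAAAAADz//+AAB/wAAAAAAB7///AAD/wAAAAAAA////wAH/4AAAAAAA////8AP/4AAAAAAA////+AP/4AAAAAAB////+AP/4AAAAAAD////+APf4AAAAAAH/////APh8AAAAAAP/////APgcAAAAAAP/////AHweAAAAAAP/////gH4/AAAAAAP/////wH//AAAAAA9/////4H//gAAAAA//////4H//gAAAAAf/////8H//wAAAAAf/////8H//4AAAAAP//////P//8AAAAAf//////v///AAAAAf//////v///gAAAAf//////n///gAAAAP//////n///wAAAAP//////D///wAAAAP//////D///4AAAAf/////fD///4AAAAf/////PB///wAAAA//////PB///gAAAB////H/HB///AAAAB///+D+CD//+AAAAAP//+A+AH//4AAAAAD//8AeCH//wAAAAAB7/8AOfH//gAcAAAB//8AG+D//AA4AAAD//8AG8D/+AA4AAwDP/8AB8D/8AAwABwEP/8AA8B/8AAAADwEP/8AA8B/4AAAAGAM//8AA+A/4AAAAAAP//8AA/A/4AAAAAAP//4AA/gf4AAAAAAH//4AA/wf4AAAAAAP//4AA/wf4AAAAAAf//8AA/wP8AAAAAA///+AA/wP8AAMAAH///+AA/wH+AAMAA////+AA/wH+AAMAAf+B//AB/gH+AAMAAP/Af/wB/gD+AAMAAH/AOB4B/gD+AAIAAB/AAAYB/gB8AAAAAA/gAAAB/wB8AAAAAAfgAAAB/gB8AAAAAAPwIAAA/gA4AAAAAAD84AAA/wA4AAAAAAB/wAEB/wA4AAAAAAAHgAEB/gAQAAAAAAAHgAMD+AAAAAAAAAAHAAID8AAAAAAAAAAAAAID8AAAAAAAAAAAAAMD8AAAAAAAAAAAAAMP+AAAAAAAAAAAAAP//gAAAAAAAAAAAAP//wAAAAAAAAAAAAOHn4AAAAAAAAAAAAMHAAAAAAAAAAAAAAIGAAAAAAAAAAAAAAIGAAAAAAAAAAAAAAAAAAAAB/AAAAAAAAAAAAADj/wAAAAAAAAAAAAH/wEAAAAAAAAAAAAP/gAAAAAAAAAAAAAH/AA="/>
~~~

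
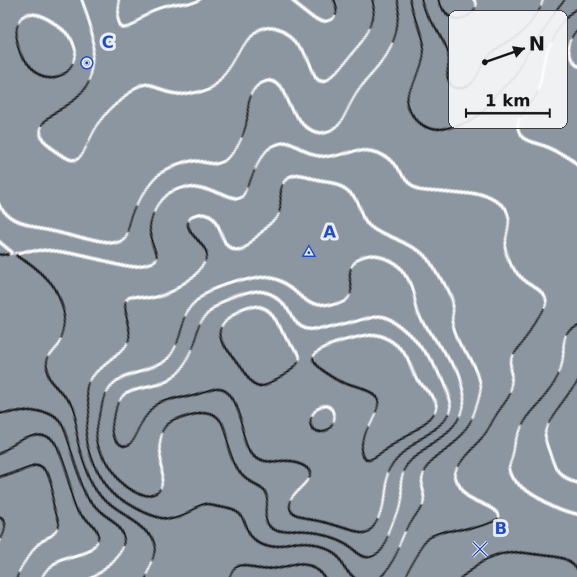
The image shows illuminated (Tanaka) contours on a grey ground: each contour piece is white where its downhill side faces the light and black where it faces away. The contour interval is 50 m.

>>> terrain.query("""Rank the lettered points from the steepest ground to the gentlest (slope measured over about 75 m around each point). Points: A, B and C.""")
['C', 'B', 'A']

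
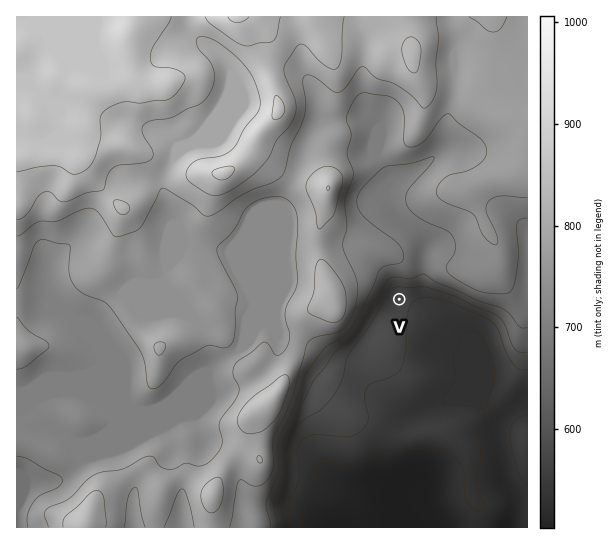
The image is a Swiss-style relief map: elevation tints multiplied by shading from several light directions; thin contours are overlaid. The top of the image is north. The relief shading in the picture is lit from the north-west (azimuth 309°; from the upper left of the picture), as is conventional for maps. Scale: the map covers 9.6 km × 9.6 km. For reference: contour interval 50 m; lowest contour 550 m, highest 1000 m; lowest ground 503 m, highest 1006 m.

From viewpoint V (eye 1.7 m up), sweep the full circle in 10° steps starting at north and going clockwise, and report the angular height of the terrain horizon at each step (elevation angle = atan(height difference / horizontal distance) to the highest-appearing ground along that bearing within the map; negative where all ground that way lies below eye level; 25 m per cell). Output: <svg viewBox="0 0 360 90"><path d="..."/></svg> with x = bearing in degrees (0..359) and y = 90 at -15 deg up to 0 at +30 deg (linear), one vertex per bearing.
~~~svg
<svg viewBox="0 0 360 90"><path d="M0 36l10-1 10 1 10 2 10 4 10 3 10 0 10 1 10 2 10 4 10 3 10 2 10 4 10 1 10-1 10 1 10 0 10 0 10-2 10-1 10-1 10-1 10-4 10-3 10-6 10-7 10-3 10-1 10 0 10-1 10 0 10 1 10 2 10 1 10 1 10-1"/></svg>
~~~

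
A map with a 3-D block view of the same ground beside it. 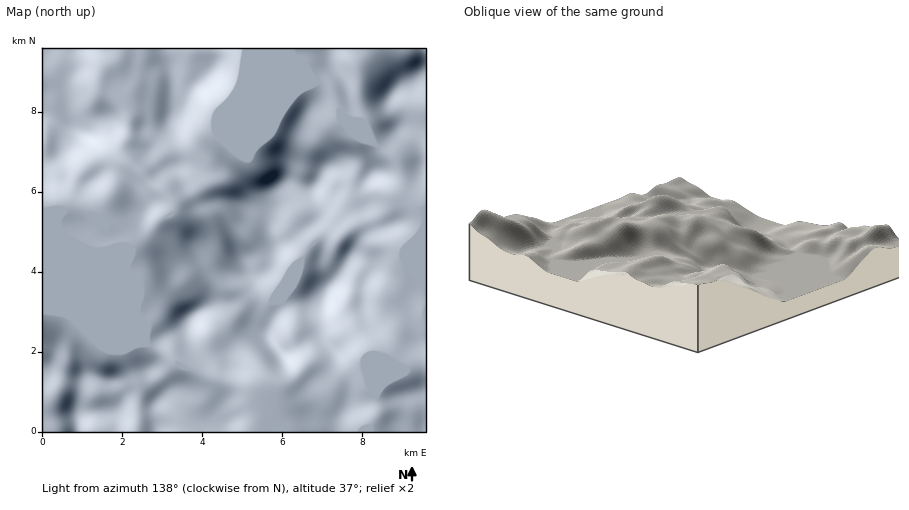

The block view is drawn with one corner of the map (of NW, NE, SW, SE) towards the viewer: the NW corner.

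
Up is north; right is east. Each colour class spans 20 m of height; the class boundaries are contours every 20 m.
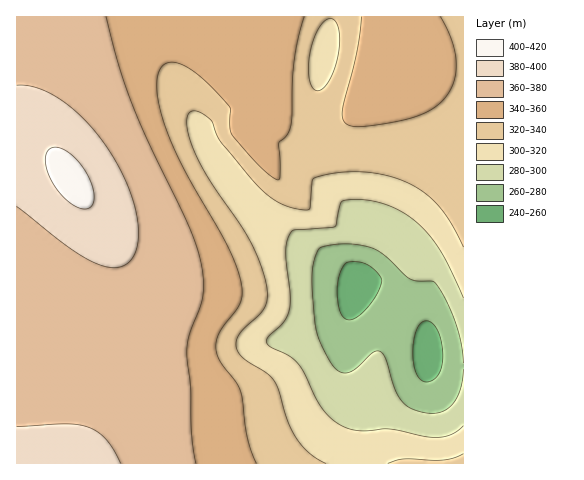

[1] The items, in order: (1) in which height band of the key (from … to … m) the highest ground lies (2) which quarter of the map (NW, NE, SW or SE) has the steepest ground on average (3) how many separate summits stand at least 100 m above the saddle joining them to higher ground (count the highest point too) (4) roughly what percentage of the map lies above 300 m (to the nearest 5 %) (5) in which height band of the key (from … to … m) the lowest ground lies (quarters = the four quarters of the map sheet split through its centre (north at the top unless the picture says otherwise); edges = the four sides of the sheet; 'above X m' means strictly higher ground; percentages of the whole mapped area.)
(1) The highest point is somewhere between 400 and 420 m.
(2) Slopes are steepest in the south-east quarter.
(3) There is 1 summit with 100 m or more of prominence.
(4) Roughly 85 % of the ground is higher than 300 m.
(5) The lowest ground lies in the 240–260 m band.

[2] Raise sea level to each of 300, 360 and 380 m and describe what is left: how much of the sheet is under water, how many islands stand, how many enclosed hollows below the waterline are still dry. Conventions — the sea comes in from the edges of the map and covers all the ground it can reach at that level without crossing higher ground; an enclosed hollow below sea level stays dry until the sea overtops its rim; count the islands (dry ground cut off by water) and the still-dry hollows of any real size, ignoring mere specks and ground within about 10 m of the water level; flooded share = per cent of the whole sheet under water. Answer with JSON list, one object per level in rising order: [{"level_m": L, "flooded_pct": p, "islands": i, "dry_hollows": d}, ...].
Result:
[{"level_m": 300, "flooded_pct": 17, "islands": 0, "dry_hollows": 0}, {"level_m": 360, "flooded_pct": 66, "islands": 0, "dry_hollows": 0}, {"level_m": 380, "flooded_pct": 91, "islands": 0, "dry_hollows": 0}]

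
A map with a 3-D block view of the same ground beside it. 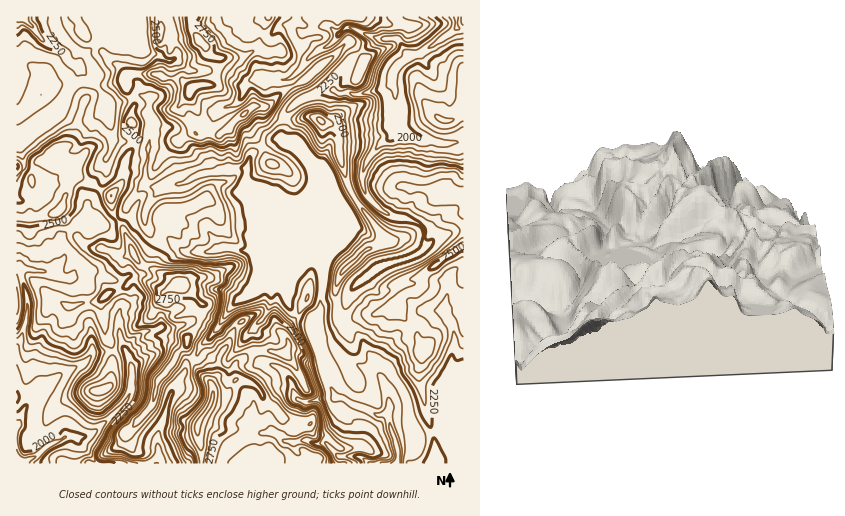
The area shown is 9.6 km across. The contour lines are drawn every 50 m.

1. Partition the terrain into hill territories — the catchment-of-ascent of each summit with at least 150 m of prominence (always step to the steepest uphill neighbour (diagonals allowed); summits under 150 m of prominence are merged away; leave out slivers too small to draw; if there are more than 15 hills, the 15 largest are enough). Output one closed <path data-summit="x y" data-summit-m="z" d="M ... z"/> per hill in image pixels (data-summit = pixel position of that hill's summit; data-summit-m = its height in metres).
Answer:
<path data-summit="197 426" data-summit-m="2966" d="M281 138l-4 0-24 14-4 6-3 11-7-1-37 6-17 9-23 5-12 13-4 9-2 12 3 6 4 4 15 4 19 16 25 0 14-5 28 3 10 16 14 6-13 8-14 15-12 6-7 7-12 20-18 19-3 9-11 8-2 10-14 22-12 36 0 24-9 7 314 1 0-32-7 0-11-4-28 9-13 0-8 4-9-28 2-4-1-14-7-18-7-6-32-13-6 0-7 4-6 1-11-29-1-11 9-14 3-47 7-13 2-12-4-5-7 0-6 4 2-47-1-22-21-24z"/><path data-summit="435 265" data-summit-m="2526" d="M396 124l-3 10-16 14-10 12-5 13 0 12 5 11 15 15 8 5 19 3 10 5 5 6 2 16-5 6-8 4-35 12-25 19-9 17-21 2-12 17 1 11 11 30 13-6 6 0 32 13 7 6 7 18 1 14-2 4 9 28 8-4 13 0 28-9 11 4 8 0 0-289-24 0-19-5-17-6z"/><path data-summit="200 41" data-summit-m="2824" d="M322 16l-216 0 2 6-4 12-19 20-8 13 23 23 10 14 12-2 17-8 11 4-1 17 4 9-7 42 0 19 7 3 12 0 8-4 12-1 17-9 37-6 7 1 3-11 4-6 17-10 12-4 4-25 16-14-11-17 0-5 29-28-5-4-4-12 5-5 12-2z"/><path data-summit="178 286" data-summit-m="2832" d="M146 185l-9 7-18 26-9 6-9 0 9 12-1 10-5 14-8 8-8 3 27 10 12-4 7 13 0 9-13 9-2 6 1 22 12 29 0 24-3 7-3 6-32 30-17 6 19 26 52 0 10-8 0-24 12-36 14-22 2-10 11-8 3-9 18-19 12-20 7-7 12-6 14-15 13-8-14-6-10-16-28-3-14 5-25 0-19-16-15-4-7-10 2-12 4-9 12-13z"/><path data-summit="321 120" data-summit-m="2616" d="M392 81l-7 7-23 6-25-1-2-2-16 2-19 7-16 16-2 22 3 3 10 2 14 15 8 13-2 65 6-4 7 0 4 5-2 12-7 13-2 47 7-4 16-1 9-17 25-19 35-12 8-4 5-6-2-16-5-6-10-5-19-3-8-5-15-15-5-11 0-12 5-13 14-16 12-10 2-7 3-22z"/><path data-summit="444 120" data-summit-m="2206" d="M458 28l-35 24-12 4-9 7-9 11 0 11 5 20-3 19 14 10 31 9 24-2 0-112z"/>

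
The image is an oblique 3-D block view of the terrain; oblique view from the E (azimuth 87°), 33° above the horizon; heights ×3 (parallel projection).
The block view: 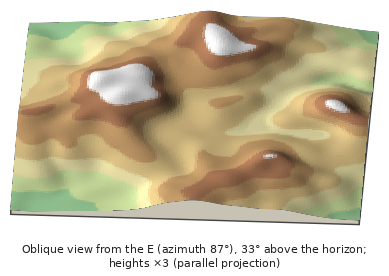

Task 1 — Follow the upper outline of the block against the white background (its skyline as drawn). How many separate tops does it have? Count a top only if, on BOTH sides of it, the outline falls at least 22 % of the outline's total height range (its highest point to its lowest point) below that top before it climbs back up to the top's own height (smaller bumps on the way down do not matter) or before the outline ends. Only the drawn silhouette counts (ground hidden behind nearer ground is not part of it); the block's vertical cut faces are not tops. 0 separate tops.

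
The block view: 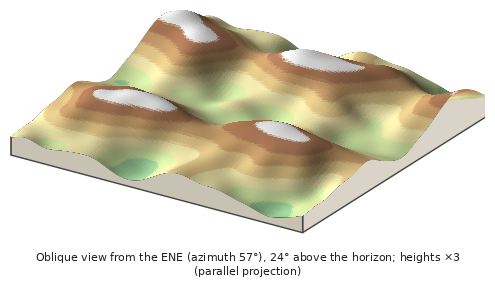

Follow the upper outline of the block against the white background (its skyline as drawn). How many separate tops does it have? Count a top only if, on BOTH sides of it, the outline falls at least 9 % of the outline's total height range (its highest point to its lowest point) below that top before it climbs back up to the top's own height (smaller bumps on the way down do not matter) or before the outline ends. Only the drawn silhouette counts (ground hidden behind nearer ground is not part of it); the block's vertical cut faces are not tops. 1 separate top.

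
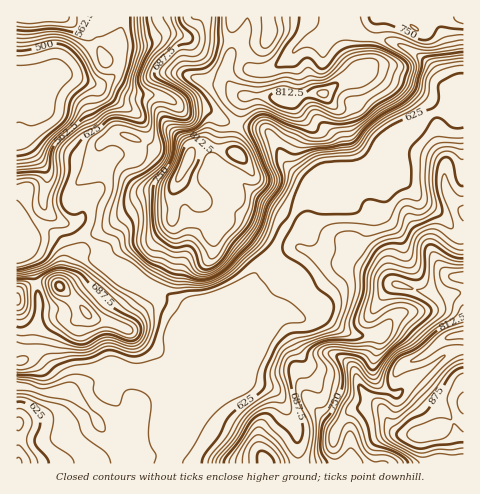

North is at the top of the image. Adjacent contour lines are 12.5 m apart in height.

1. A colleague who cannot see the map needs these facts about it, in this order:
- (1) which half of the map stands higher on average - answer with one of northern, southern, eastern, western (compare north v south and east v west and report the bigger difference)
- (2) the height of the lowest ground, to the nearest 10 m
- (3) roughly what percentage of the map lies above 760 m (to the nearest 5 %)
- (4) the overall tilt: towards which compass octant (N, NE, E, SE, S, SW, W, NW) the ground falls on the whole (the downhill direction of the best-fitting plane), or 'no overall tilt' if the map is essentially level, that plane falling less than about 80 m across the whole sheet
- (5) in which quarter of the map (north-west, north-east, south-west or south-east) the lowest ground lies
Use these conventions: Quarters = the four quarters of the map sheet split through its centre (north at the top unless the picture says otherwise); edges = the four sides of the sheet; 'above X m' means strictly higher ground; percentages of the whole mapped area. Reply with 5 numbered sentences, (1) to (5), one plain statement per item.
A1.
(1) Taken as a whole, the eastern half is higher than the western.
(2) About 470 m is the lowest elevation on the sheet.
(3) About 20 % of the map lies above 760 m.
(4) On the whole the ground falls towards the west.
(5) The lowest point lies in the north-west quarter of the map.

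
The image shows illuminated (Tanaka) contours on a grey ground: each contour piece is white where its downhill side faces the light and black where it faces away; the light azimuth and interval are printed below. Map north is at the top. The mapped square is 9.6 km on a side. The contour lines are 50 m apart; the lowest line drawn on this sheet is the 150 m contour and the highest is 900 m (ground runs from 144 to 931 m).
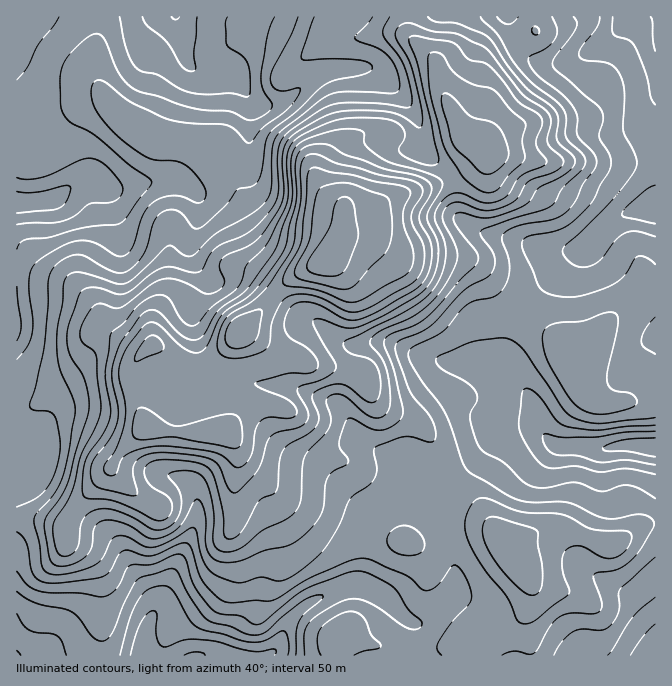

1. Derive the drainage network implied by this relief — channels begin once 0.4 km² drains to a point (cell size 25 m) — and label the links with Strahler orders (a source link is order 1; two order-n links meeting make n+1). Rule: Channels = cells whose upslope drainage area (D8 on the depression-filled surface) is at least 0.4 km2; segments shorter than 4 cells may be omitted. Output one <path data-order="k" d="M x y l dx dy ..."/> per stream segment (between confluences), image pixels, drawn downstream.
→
<path data-order="2" d="M37 655l-20 0"/><path data-order="1" d="M45 655l-8 0"/><path data-order="2" d="M205 655l-11 0"/><path data-order="1" d="M584 652l1 3 5 0"/><path data-order="1" d="M230 634l0 16-3 4-20 0-2 1"/><path data-order="1" d="M58 628l-3 7-3 3 0 2-15 15"/><path data-order="2" d="M287 625l-2 2 0 3-3 5 0 3-4 7-6 7 0 2-4 0-1 1-62 0"/><path data-order="2" d="M427 620l-2 2-15 0-26-27-2 0"/><path data-order="2" d="M655 620l0 35"/><path data-order="2" d="M152 615l-5 10 0 5-2 2 0 23-1 0"/><path data-order="1" d="M477 602l-5 0-2-2-20 0-18 18-5 2"/><path data-order="1" d="M387 600l-5-5"/><path data-order="2" d="M382 595l-20-10-15 0-5 3-4 0-8 6-3 0-17 8-6 5-16 15-1 3"/><path data-order="1" d="M655 594l0 26"/><path data-order="1" d="M454 590l-2 5-25 25"/><path data-order="1" d="M587 570l3 4 7 3 13 10 10 5 4 0 6 3 25 25"/><path data-order="1" d="M272 568l-2 2 0 34 17 16 0 5"/><path data-order="1" d="M17 564l0 91"/><path data-order="1" d="M122 547l3 7 0 3 5 7 0 1 17 17 0 2 5 6 0 25"/><path data-order="1" d="M358 510l20 0 10-10 4 0 5-5 3 0 7-7 3 0 10-10"/><path data-order="1" d="M457 495l0-3 1-2 0-12"/><path data-order="2" d="M195 492l0 3 2 2 0 23-2 2-1 8-24 47-1 8-2 2 0 3-7 14-3 3 0 1-5 7"/><path data-order="2" d="M420 478l38 0"/><path data-order="2" d="M458 478l49-48"/><path data-order="1" d="M167 475l7 0 1 2 4 0 3 1 13 14"/><path data-order="1" d="M549 463l5-10 6-6 2 0"/><path data-order="1" d="M17 462l0-7"/><path data-order="1" d="M34 460l-10-5-7 0"/><path data-order="1" d="M298 457l39 0 17-17 8 0"/><path data-order="2" d="M24 452l-7 0 0 1"/><path data-order="1" d="M30 452l-6 0"/><path data-order="3" d="M562 447l30 0 2 1 16 0 2-1 7 0 1-2 24 0 1 2 10 0"/><path data-order="3" d="M554 443l1 2 5 0 2 2"/><path data-order="2" d="M362 440l10 8 13 7 3 0 6 3 6 0 20 20"/><path data-order="1" d="M502 430l5 0"/><path data-order="2" d="M507 430l32 0 13 13 2 0"/><path data-order="1" d="M48 415l-4 10 0 3-6 7 0 2-14 15"/><path data-order="2" d="M527 392l5 8 0 3 3 7 0 5 2 2 0 3 2 2 0 3 1 3 4 4 0 1 10 10"/><path data-order="1" d="M174 383l91 0 2 2 21 0 7 3 3 0 9 5 3 0 2 2 8 2 2 1 5 0 7 4 14 15 2 3 0 3 5 10 7 7"/><path data-order="1" d="M515 377l7 6 0 2 5 5 0 2"/><path data-order="1" d="M458 363l20 0"/><path data-order="2" d="M482 363l5 4 3 0 2 1 3 0 5 4 4 0 3 1 5 5 2 0 13 14"/><path data-order="1" d="M17 358l0-33"/><path data-order="1" d="M468 353l9 9"/><path data-order="1" d="M650 342l5-2 0-2"/><path data-order="1" d="M477 327l0 31 5 5"/><path data-order="1" d="M314 320l4 5 2 0 12 12 2 0 3 3 7 3 51 0 3 4 10 5 4 0 2 1 4 0 2 2 5 0 2 2 5 0 6 3 32 0 2 2 5 0"/><path data-order="1" d="M195 307l5-7 0-2 4-3 0-18-9-10-1-5"/><path data-order="1" d="M17 302l0 23"/><path data-order="1" d="M200 268l-6-6"/><path data-order="1" d="M575 267l4-7 3-3 0-2 7-7 0-1"/><path data-order="2" d="M194 262l-2-4 0-23 2-2 0-3 1-2 0-6 2-2 0-25"/><path data-order="1" d="M569 253l6 0 10-5"/><path data-order="1" d="M590 253l0-8"/><path data-order="1" d="M117 252l0-39"/><path data-order="1" d="M124 252l-2-15-2-2 0-8-2-2 0-10-1-2"/><path data-order="2" d="M590 245l7-7 0-1 18-19 10-5 4 0 1-1 5 0 2-2 10 0 2-2 6 0 0-1"/><path data-order="1" d="M458 218l7 5 2 0 3 4 2 0 3 3 3 0 6 3 6 0 2 2 10 0 2 2 6 0 2 1 5 0 13 7 4 0 1 2 5 0 2 1 43 0"/><path data-order="2" d="M117 213l0-6-5-10-15-15"/><path data-order="1" d="M205 198l-13-11-7-4"/><path data-order="2" d="M197 195l-12-12"/><path data-order="2" d="M185 183l-6-3-25 0-2 2-14 0-1 1-7 0-2 2-24 0-7-3"/><path data-order="3" d="M97 182l-2-2-11 0"/><path data-order="3" d="M84 180l-4 0-3 2-3 3-2 0-10 10-10 5-8 0-2 2-25 0"/><path data-order="1" d="M252 178l0-18-2-2 0-58-1-3"/><path data-order="1" d="M414 150l4 0 4-3"/><path data-order="2" d="M422 145l0-12-2-1 0-5-2-2 0-3-3-7-10-12 0-1-33-34"/><path data-order="1" d="M380 143l4 0 6 4 32 0"/><path data-order="1" d="M567 137l5 0 2-2 51 0 4-3 1 0 25-25 0-72"/><path data-order="2" d="M249 97l-4-4-3-6-13-14-5 0"/><path data-order="1" d="M187 80l0-20"/><path data-order="2" d="M224 73l-20 0-2-1-3 0-12-12"/><path data-order="1" d="M17 70l0-53"/><path data-order="1" d="M377 70l-5-2"/><path data-order="2" d="M350 68l-16 0-2 2-5 0-2 2-3 0-7 3-5 5-2 0-16 17-14 6-23 0-6-6"/><path data-order="2" d="M372 68l-22 0"/><path data-order="1" d="M364 67l-12 0-2 1"/><path data-order="1" d="M560 63l4 0 1-1"/><path data-order="2" d="M565 62l4 0 13-7 3-3 5-2 4-3 10-5 25-25 26 0"/><path data-order="2" d="M187 60l-2-2 0-6-1-2 0-8-2-2 0-3-2-2 0-5-3-7 0-6"/><path data-order="1" d="M535 60l2 2 28 0"/><path data-order="1" d="M142 43l0-3 2-3 18-19 5 0 2-1 6 0"/><path data-order="1" d="M478 23l7-6 23 0"/><path data-order="1" d="M38 17l-21 0"/><path data-order="1" d="M224 17l-47 0"/>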